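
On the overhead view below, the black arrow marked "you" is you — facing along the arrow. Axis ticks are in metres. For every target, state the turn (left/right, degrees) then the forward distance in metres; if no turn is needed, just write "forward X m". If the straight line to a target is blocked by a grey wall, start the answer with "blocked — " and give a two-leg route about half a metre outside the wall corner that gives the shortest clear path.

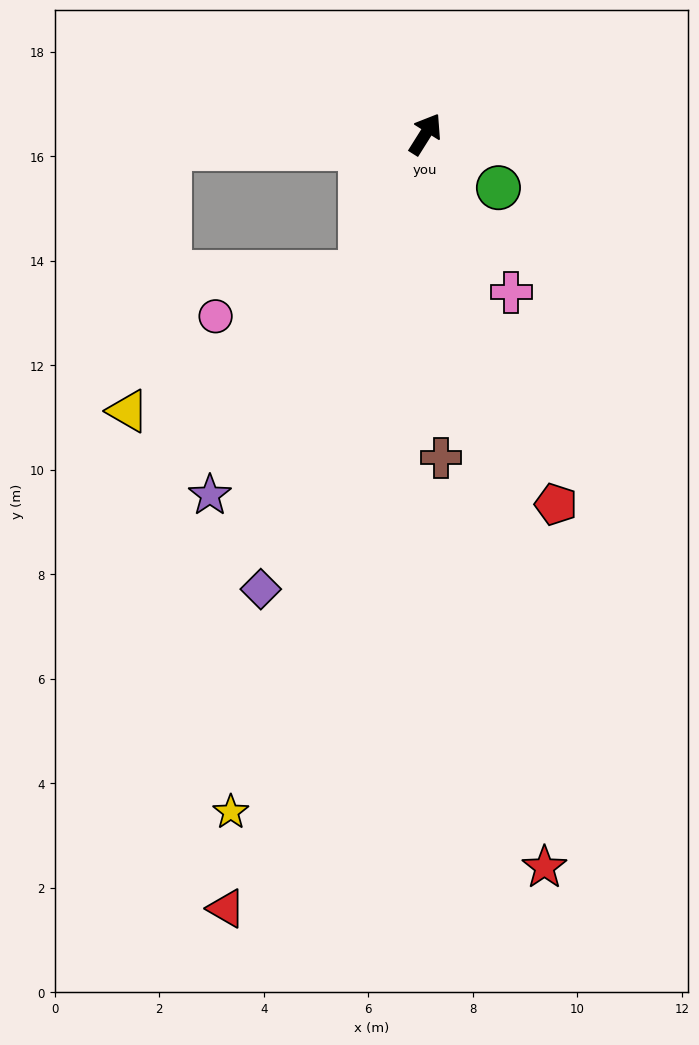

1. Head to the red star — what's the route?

turn right 139°, forward 14.2 m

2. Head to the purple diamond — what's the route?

turn right 168°, forward 9.3 m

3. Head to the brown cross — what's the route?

turn right 145°, forward 6.2 m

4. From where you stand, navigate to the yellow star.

turn right 164°, forward 13.5 m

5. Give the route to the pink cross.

turn right 119°, forward 3.4 m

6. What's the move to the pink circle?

blocked — turn right 173°, forward 2.9 m, then turn right 48°, forward 2.9 m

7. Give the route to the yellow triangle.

blocked — turn right 173°, forward 2.9 m, then turn right 34°, forward 5.2 m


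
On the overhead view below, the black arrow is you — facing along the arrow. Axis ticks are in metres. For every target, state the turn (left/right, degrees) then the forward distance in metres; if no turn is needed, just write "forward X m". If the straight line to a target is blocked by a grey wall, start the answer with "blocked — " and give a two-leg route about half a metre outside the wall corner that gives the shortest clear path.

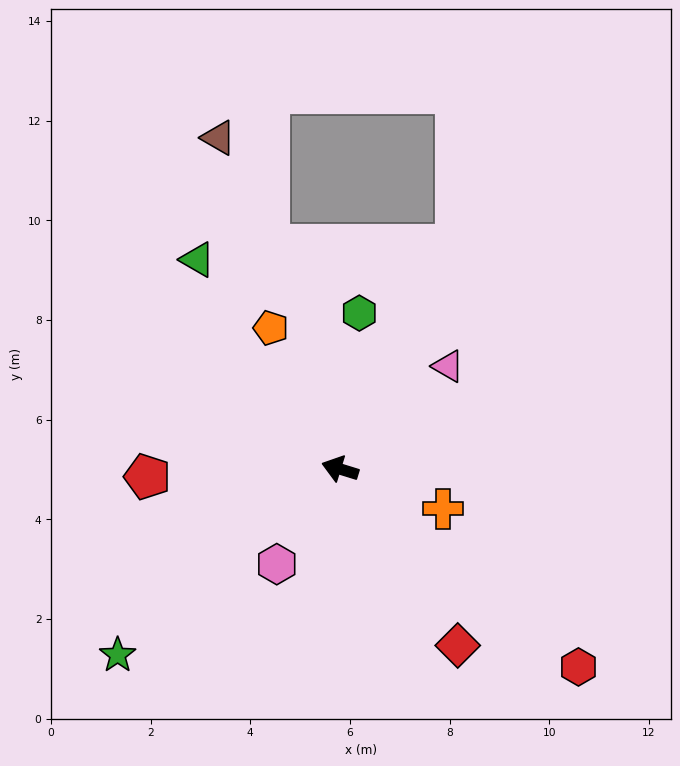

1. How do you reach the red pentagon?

turn left 19°, forward 3.9 m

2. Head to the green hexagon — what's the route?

turn right 80°, forward 3.2 m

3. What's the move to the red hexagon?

turn left 157°, forward 6.2 m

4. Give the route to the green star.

turn left 57°, forward 5.8 m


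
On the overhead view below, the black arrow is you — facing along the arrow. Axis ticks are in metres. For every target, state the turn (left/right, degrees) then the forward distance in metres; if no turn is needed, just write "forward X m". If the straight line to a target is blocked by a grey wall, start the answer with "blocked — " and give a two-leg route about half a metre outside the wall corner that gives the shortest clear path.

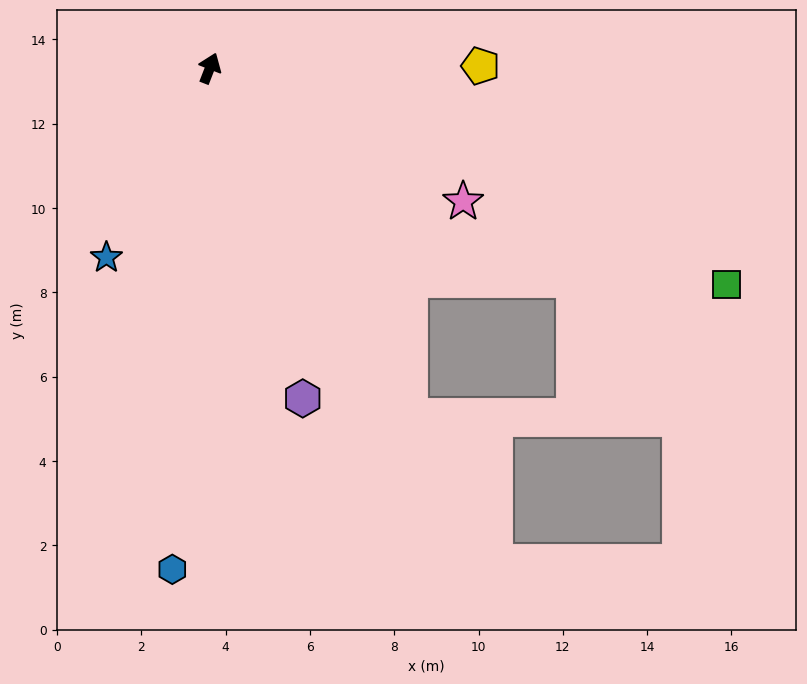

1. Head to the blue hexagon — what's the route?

turn right 163°, forward 11.9 m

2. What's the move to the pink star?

turn right 97°, forward 6.8 m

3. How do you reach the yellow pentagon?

turn right 68°, forward 6.4 m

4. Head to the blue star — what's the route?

turn left 173°, forward 5.1 m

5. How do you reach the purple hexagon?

turn right 143°, forward 8.1 m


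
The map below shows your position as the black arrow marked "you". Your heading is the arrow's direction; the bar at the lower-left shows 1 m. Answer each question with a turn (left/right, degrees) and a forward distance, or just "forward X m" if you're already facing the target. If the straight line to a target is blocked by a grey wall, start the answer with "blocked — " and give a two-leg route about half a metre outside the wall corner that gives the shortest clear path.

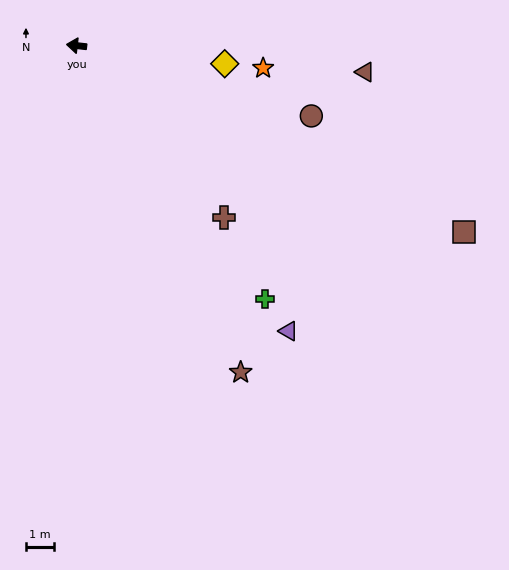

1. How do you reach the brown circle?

turn left 170°, forward 8.7 m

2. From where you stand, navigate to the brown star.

turn left 123°, forward 12.9 m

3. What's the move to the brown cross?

turn left 137°, forward 8.0 m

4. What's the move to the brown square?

turn left 161°, forward 15.2 m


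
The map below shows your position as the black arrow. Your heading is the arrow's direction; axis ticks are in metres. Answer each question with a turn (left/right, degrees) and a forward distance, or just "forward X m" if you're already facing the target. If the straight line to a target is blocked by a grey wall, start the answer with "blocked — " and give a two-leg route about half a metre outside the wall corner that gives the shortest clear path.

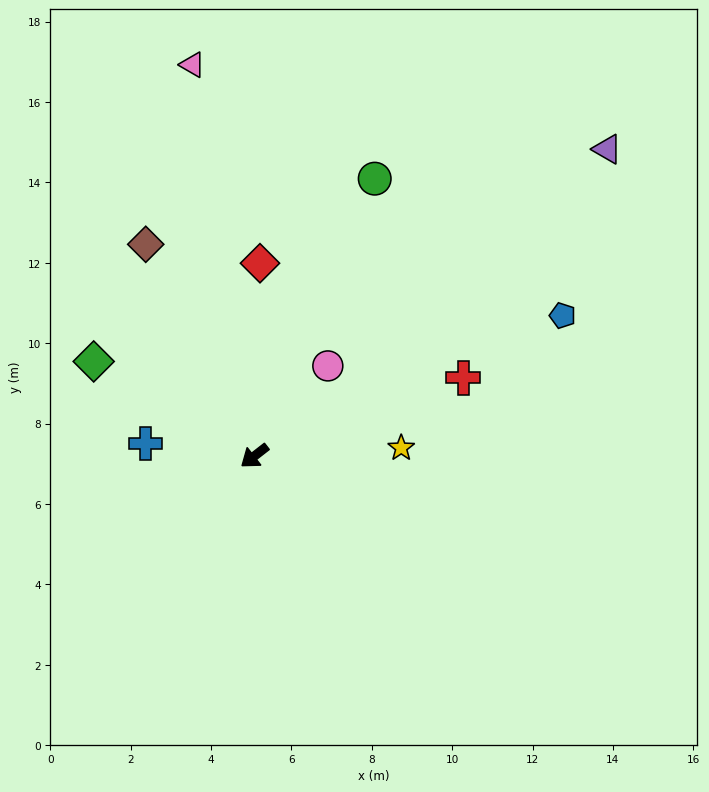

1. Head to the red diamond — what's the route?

turn right 130°, forward 4.8 m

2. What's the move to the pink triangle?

turn right 119°, forward 9.9 m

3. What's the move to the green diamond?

turn right 68°, forward 4.6 m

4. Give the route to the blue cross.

turn right 44°, forward 2.7 m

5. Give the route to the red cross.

turn left 163°, forward 5.6 m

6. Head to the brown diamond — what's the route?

turn right 101°, forward 5.9 m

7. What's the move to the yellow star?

turn left 145°, forward 3.7 m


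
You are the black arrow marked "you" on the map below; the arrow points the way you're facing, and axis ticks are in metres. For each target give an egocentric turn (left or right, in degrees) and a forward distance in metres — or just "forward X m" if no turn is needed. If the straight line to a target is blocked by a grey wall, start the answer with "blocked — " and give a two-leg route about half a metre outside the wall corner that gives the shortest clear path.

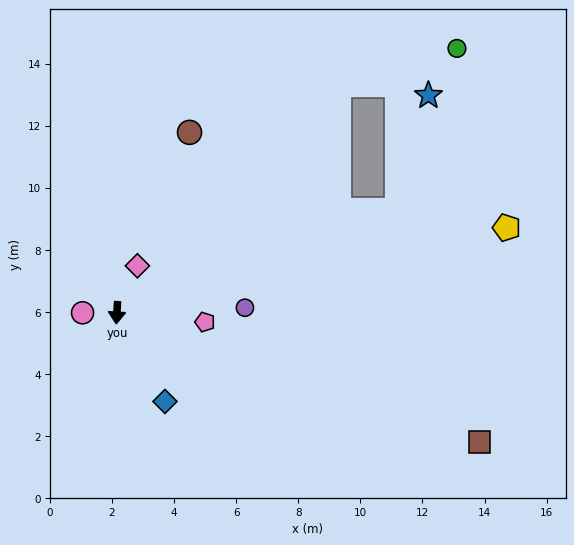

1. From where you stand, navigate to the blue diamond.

turn left 32°, forward 3.2 m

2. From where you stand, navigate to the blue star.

blocked — turn left 113°, forward 9.6 m, then turn left 56°, forward 3.8 m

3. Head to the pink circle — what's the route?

turn right 87°, forward 1.1 m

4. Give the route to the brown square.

turn left 74°, forward 12.4 m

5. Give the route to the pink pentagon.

turn left 87°, forward 2.8 m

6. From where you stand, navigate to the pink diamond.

turn left 160°, forward 1.6 m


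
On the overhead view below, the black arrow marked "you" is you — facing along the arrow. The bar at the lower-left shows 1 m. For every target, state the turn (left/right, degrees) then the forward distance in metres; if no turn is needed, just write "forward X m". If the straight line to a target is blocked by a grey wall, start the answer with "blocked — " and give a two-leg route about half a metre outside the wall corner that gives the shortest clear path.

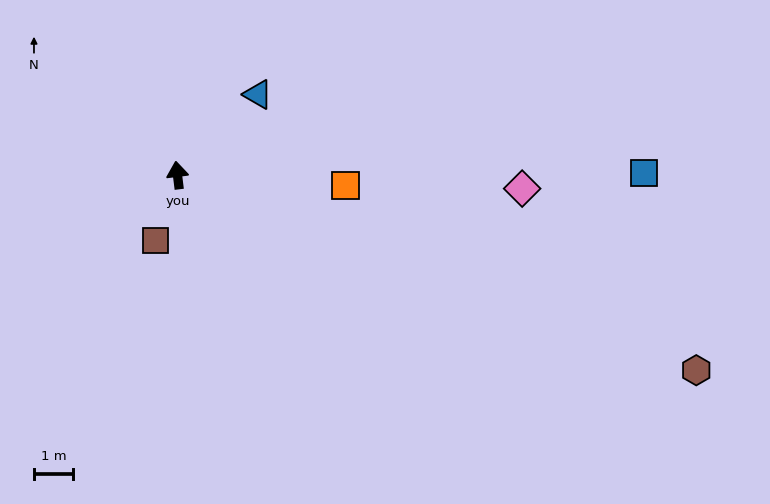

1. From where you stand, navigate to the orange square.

turn right 100°, forward 4.3 m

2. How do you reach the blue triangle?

turn right 52°, forward 2.9 m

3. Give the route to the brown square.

turn left 155°, forward 1.8 m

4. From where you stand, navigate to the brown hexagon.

turn right 118°, forward 14.2 m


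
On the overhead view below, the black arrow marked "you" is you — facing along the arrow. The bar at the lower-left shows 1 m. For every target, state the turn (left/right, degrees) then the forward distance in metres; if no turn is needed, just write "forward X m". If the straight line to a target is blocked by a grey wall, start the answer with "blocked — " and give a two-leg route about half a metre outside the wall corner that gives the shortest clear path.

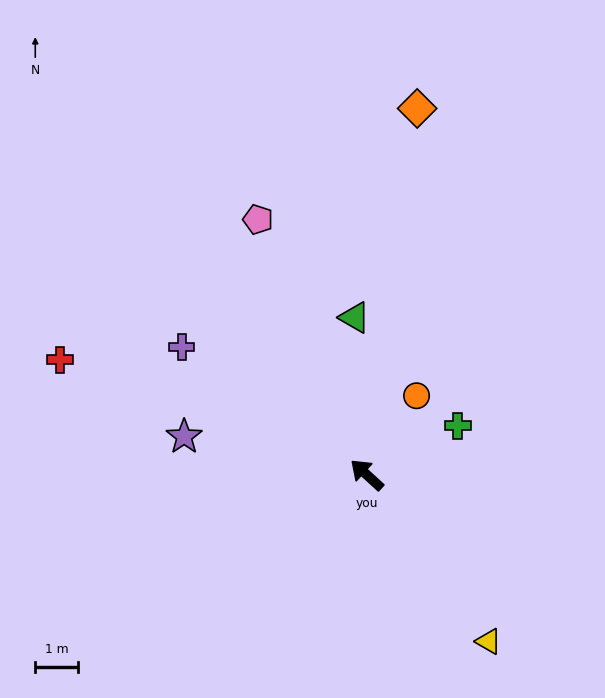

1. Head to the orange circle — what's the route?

turn right 80°, forward 2.2 m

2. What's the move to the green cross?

turn right 109°, forward 2.4 m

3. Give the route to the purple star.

turn left 31°, forward 4.4 m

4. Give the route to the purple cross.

turn left 8°, forward 5.3 m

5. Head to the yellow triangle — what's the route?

turn left 169°, forward 4.9 m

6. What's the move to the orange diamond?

turn right 55°, forward 8.7 m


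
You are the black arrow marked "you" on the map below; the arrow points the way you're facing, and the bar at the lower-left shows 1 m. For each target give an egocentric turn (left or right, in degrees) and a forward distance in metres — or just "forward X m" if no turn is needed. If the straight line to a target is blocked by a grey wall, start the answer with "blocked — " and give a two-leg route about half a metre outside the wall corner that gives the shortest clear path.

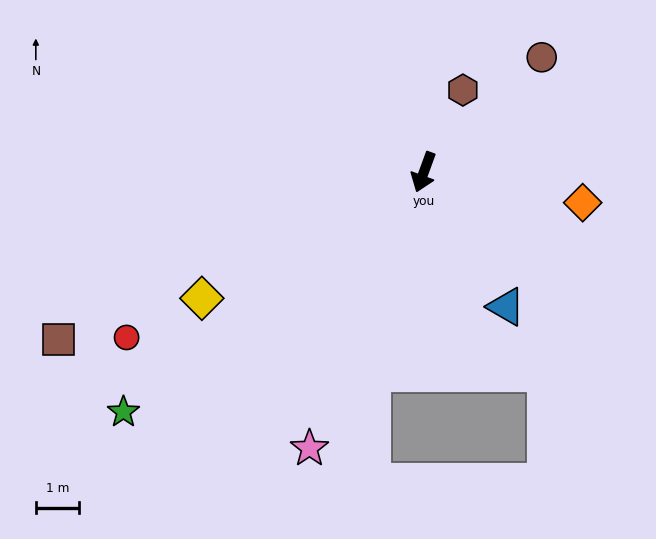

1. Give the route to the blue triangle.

turn left 52°, forward 3.6 m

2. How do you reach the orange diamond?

turn left 99°, forward 3.7 m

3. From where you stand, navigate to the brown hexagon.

turn left 175°, forward 2.1 m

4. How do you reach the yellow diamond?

turn right 40°, forward 5.9 m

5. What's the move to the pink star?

turn right 2°, forward 6.9 m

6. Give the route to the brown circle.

turn left 154°, forward 3.8 m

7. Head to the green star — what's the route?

turn right 31°, forward 8.8 m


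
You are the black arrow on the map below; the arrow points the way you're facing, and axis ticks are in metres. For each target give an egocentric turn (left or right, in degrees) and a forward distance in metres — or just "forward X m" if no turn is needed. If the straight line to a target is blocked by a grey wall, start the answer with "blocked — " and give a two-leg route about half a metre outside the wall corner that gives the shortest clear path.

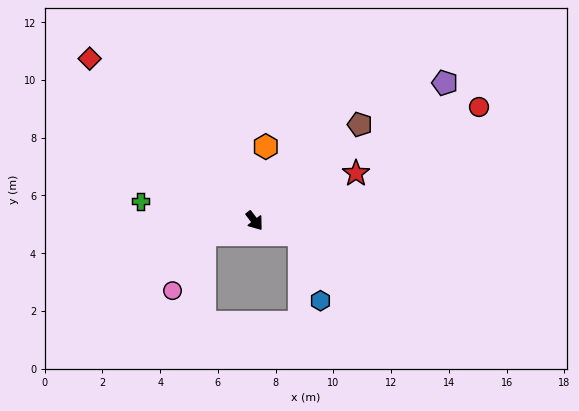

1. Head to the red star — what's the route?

turn left 78°, forward 3.9 m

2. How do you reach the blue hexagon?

blocked — turn left 36°, forward 1.7 m, then turn right 57°, forward 2.4 m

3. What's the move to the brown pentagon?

turn left 95°, forward 4.9 m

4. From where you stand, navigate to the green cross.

turn right 137°, forward 4.0 m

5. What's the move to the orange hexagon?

turn left 134°, forward 2.6 m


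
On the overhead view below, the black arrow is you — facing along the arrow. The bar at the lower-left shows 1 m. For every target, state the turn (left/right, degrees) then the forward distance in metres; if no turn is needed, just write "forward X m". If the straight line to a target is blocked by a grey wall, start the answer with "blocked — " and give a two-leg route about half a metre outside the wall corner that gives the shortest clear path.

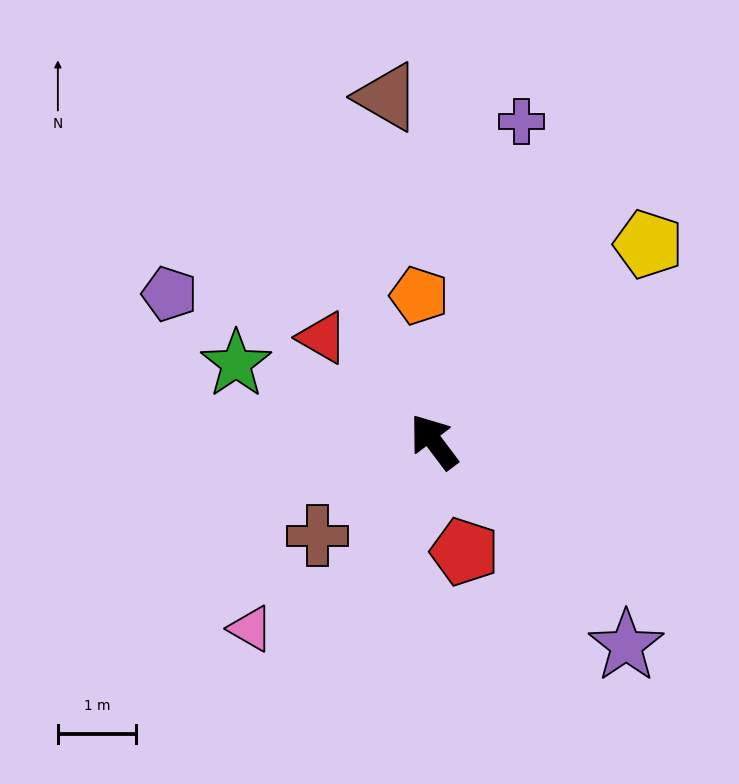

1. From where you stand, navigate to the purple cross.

turn right 52°, forward 4.2 m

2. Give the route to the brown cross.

turn left 92°, forward 1.9 m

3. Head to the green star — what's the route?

turn left 31°, forward 2.7 m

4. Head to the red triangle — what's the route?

turn left 10°, forward 1.9 m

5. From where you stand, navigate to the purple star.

turn right 174°, forward 3.6 m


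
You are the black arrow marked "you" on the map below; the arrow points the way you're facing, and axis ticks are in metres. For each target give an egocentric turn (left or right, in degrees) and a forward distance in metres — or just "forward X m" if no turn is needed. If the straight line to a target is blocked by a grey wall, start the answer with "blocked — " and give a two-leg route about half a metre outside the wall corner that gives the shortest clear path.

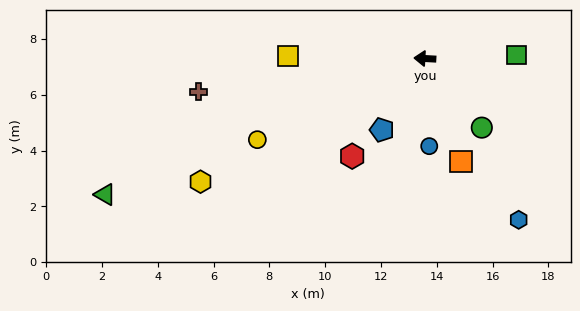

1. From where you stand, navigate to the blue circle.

turn left 96°, forward 3.1 m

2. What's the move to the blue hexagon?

turn left 123°, forward 6.7 m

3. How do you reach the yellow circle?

turn left 29°, forward 6.7 m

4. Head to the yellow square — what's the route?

turn left 2°, forward 4.9 m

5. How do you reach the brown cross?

turn left 11°, forward 8.2 m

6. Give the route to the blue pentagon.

turn left 62°, forward 3.0 m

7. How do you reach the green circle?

turn left 133°, forward 3.2 m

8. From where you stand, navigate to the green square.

turn right 175°, forward 3.3 m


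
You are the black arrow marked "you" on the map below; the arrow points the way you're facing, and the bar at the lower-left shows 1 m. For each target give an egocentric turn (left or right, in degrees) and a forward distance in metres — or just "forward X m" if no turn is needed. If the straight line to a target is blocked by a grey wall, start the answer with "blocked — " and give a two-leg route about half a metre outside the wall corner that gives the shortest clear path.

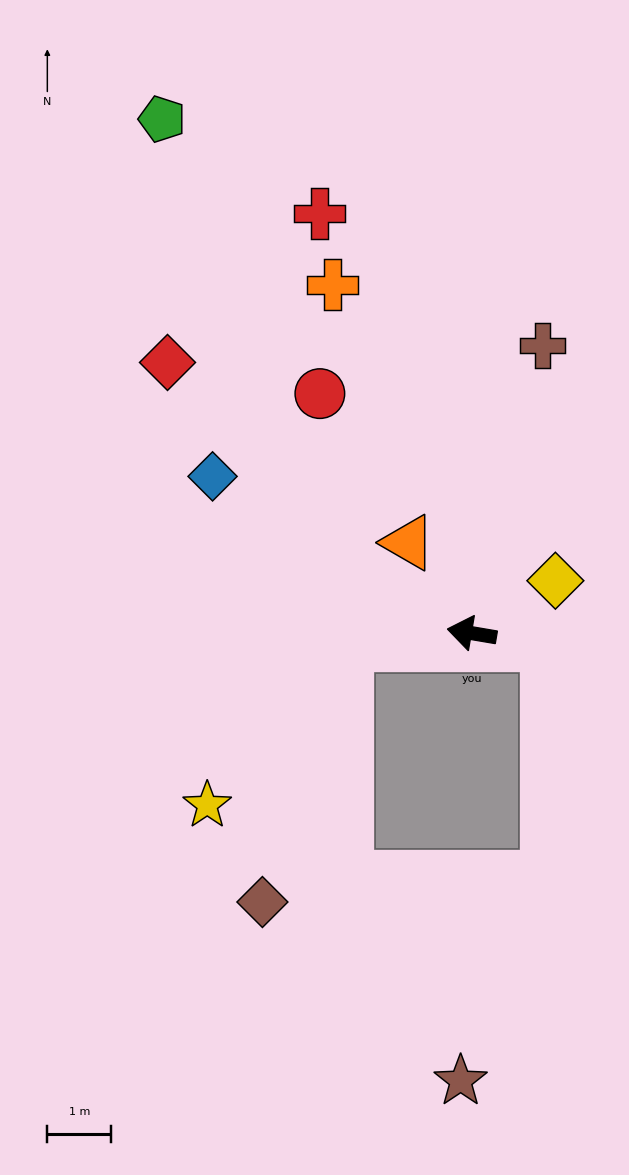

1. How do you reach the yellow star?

blocked — turn left 15°, forward 2.0 m, then turn left 44°, forward 3.3 m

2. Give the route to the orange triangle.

turn right 45°, forward 1.7 m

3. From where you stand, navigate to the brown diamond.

blocked — turn left 15°, forward 2.0 m, then turn left 67°, forward 4.2 m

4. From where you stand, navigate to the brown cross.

turn right 94°, forward 4.6 m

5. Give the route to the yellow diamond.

turn right 138°, forward 1.5 m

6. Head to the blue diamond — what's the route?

turn right 22°, forward 4.7 m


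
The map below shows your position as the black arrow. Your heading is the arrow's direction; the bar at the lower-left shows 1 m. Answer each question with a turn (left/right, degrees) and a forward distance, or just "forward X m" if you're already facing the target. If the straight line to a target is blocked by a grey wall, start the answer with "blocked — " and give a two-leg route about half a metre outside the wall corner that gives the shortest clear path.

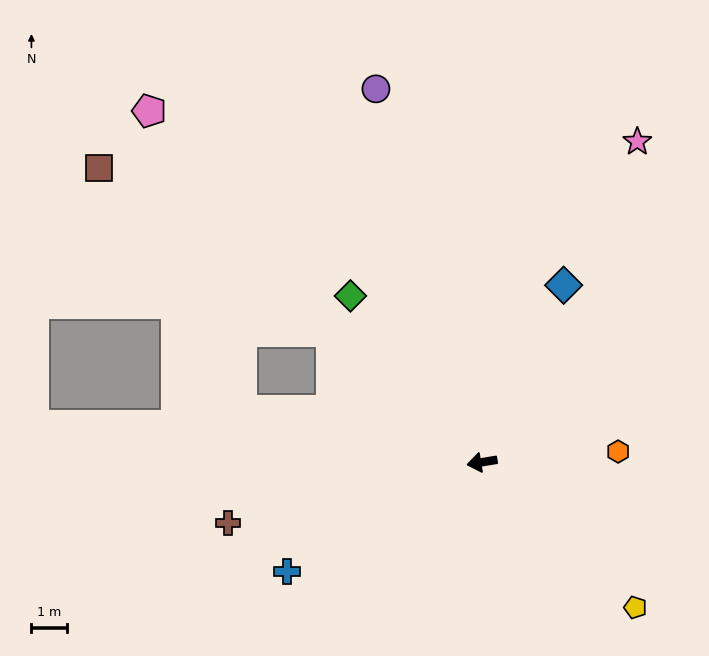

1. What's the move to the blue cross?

turn left 20°, forward 6.3 m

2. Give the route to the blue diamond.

turn right 124°, forward 5.5 m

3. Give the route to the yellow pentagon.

turn left 127°, forward 6.0 m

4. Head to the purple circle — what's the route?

turn right 84°, forward 10.9 m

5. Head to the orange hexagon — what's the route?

turn left 175°, forward 3.8 m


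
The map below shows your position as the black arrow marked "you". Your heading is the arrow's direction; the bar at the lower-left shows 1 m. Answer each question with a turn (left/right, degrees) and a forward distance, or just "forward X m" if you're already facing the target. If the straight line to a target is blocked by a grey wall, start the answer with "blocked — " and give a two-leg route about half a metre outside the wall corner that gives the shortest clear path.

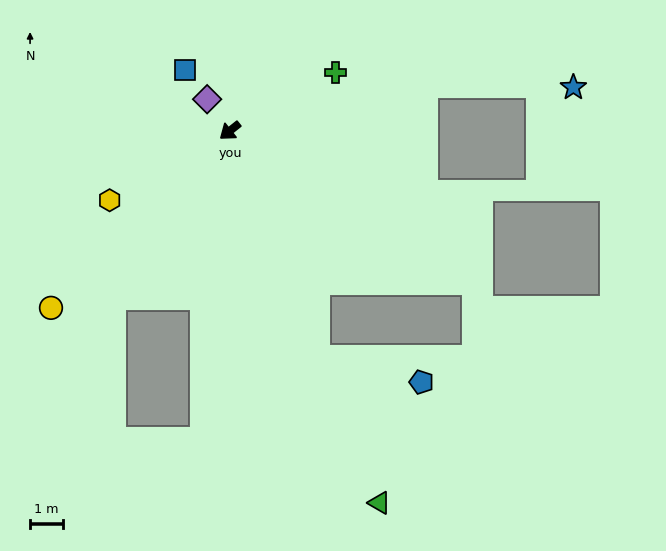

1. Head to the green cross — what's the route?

turn left 170°, forward 3.6 m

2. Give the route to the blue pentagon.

blocked — turn left 72°, forward 7.3 m, then turn left 57°, forward 3.3 m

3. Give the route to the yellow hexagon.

turn right 8°, forward 4.2 m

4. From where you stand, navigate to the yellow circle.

turn left 6°, forward 7.6 m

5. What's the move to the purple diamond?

turn right 93°, forward 1.2 m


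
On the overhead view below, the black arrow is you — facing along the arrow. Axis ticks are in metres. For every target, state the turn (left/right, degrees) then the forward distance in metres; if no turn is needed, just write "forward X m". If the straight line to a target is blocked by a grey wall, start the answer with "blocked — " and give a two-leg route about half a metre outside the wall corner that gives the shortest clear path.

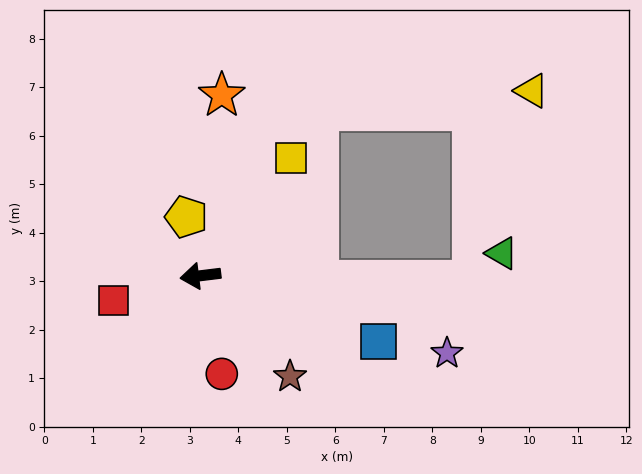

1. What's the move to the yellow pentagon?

turn right 84°, forward 1.2 m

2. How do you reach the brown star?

turn left 125°, forward 2.8 m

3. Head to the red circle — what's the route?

turn left 95°, forward 2.1 m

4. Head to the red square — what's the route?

turn left 9°, forward 1.9 m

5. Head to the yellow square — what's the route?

turn right 135°, forward 3.1 m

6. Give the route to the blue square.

turn left 153°, forward 3.9 m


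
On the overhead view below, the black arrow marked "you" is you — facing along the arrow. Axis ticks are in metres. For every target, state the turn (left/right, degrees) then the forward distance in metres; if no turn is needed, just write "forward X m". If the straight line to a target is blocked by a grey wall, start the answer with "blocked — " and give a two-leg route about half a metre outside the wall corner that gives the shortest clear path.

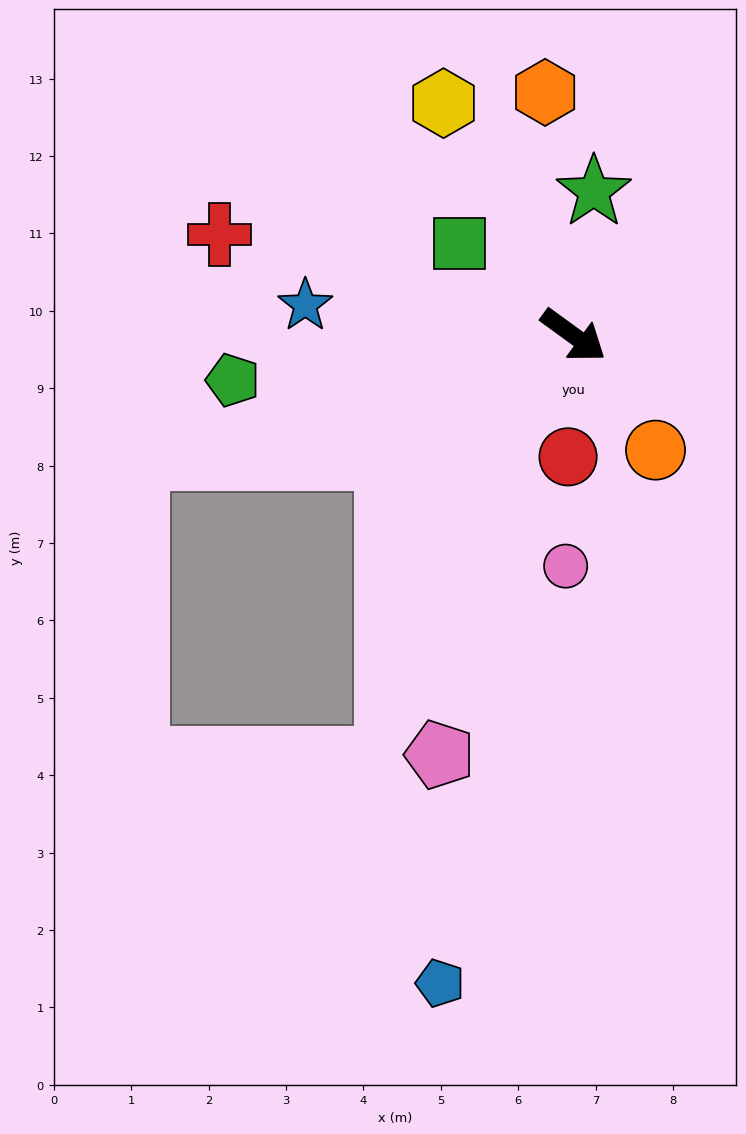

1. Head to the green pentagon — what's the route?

turn right 136°, forward 4.4 m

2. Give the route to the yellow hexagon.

turn left 155°, forward 3.4 m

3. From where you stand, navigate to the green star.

turn left 118°, forward 1.9 m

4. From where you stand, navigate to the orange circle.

turn right 18°, forward 1.8 m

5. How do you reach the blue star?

turn right 150°, forward 3.5 m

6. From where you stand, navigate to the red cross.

turn right 160°, forward 4.8 m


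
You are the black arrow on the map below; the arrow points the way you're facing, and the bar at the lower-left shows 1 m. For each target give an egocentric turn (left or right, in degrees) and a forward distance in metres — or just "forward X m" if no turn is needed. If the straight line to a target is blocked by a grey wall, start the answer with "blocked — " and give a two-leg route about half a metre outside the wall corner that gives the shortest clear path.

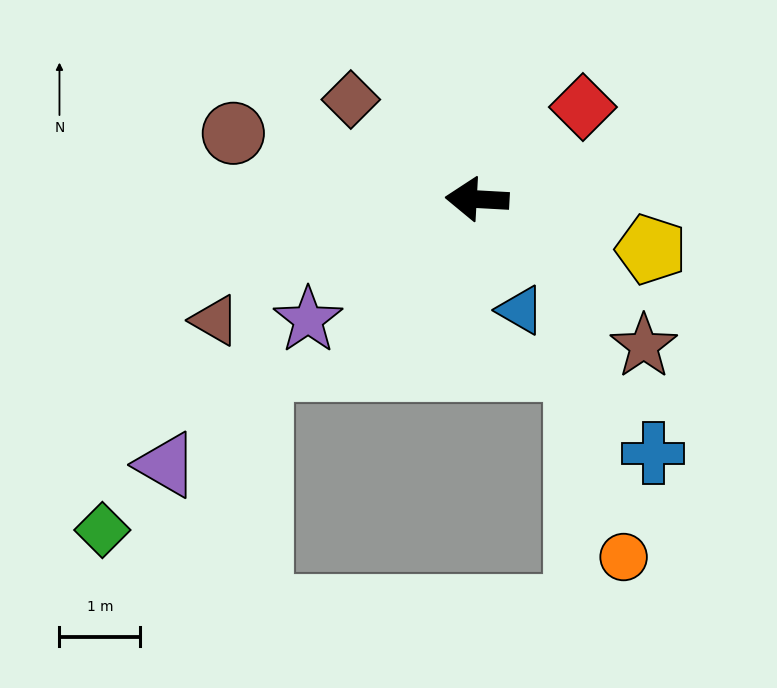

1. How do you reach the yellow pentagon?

turn left 167°, forward 2.2 m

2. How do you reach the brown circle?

turn right 12°, forward 3.1 m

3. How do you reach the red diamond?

turn right 136°, forward 1.7 m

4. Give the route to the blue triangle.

turn left 115°, forward 1.5 m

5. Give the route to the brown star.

turn left 142°, forward 2.7 m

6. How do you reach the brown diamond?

turn right 35°, forward 2.0 m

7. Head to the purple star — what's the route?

turn left 39°, forward 2.6 m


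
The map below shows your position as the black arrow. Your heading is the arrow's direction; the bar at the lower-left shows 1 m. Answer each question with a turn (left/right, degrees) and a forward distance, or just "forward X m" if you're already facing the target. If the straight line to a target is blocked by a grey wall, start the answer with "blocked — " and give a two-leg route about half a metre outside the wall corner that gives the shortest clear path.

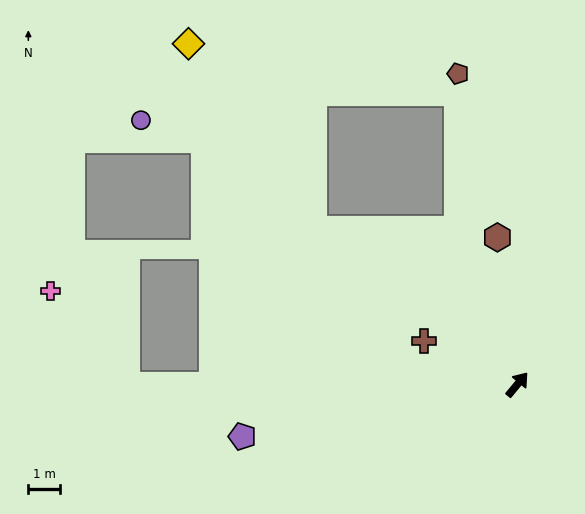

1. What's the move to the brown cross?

turn left 105°, forward 3.3 m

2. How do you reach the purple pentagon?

turn left 140°, forward 8.9 m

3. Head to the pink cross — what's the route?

blocked — turn left 130°, forward 12.5 m, then turn right 51°, forward 3.9 m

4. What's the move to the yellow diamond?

blocked — turn left 92°, forward 8.2 m, then turn right 18°, forward 7.1 m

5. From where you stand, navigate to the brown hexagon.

turn left 47°, forward 4.7 m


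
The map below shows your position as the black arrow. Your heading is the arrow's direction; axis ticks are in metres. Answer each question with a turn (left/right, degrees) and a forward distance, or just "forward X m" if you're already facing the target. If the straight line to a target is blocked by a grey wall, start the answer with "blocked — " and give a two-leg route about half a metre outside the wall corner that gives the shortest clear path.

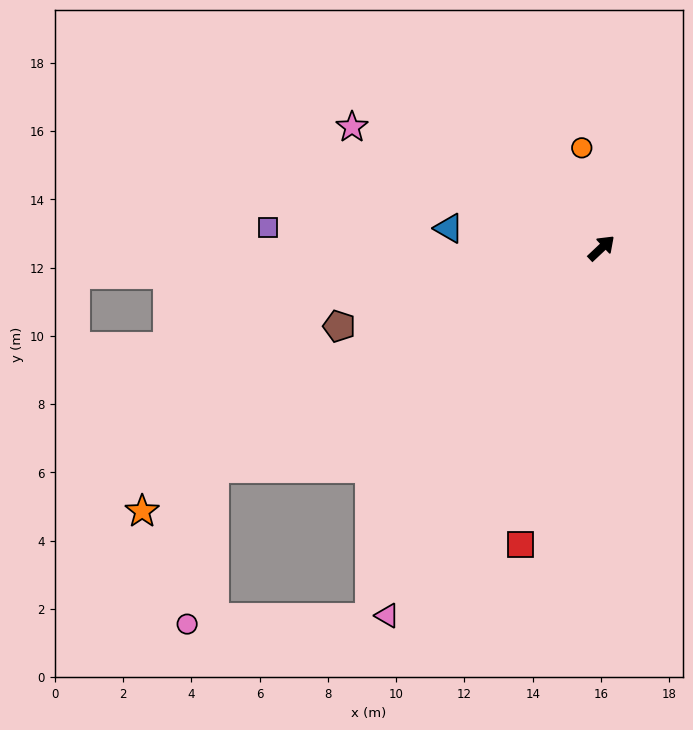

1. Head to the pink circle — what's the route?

blocked — turn left 167°, forward 13.0 m, then turn left 50°, forward 4.6 m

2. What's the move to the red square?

turn right 149°, forward 9.0 m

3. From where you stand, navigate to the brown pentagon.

turn left 153°, forward 8.0 m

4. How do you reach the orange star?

turn left 167°, forward 15.5 m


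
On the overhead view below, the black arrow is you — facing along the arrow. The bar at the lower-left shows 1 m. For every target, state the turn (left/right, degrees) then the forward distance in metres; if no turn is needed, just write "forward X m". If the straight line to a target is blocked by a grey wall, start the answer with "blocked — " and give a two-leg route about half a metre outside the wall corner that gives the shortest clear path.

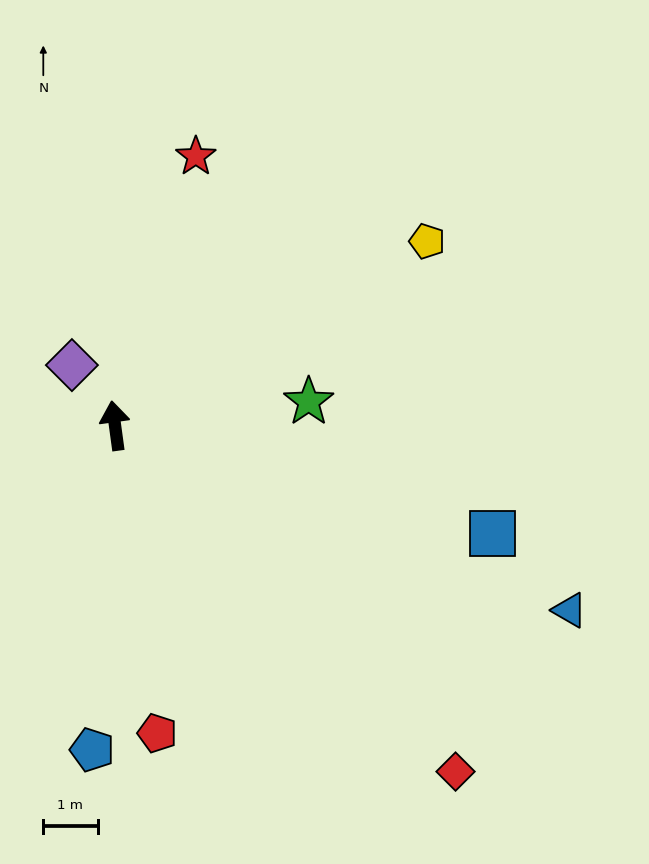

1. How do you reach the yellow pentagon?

turn right 67°, forward 6.7 m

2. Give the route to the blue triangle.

turn right 120°, forward 9.0 m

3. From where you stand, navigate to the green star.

turn right 91°, forward 3.6 m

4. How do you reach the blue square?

turn right 114°, forward 7.2 m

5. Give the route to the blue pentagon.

turn left 168°, forward 6.0 m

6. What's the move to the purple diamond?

turn left 28°, forward 1.4 m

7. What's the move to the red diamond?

turn right 143°, forward 9.0 m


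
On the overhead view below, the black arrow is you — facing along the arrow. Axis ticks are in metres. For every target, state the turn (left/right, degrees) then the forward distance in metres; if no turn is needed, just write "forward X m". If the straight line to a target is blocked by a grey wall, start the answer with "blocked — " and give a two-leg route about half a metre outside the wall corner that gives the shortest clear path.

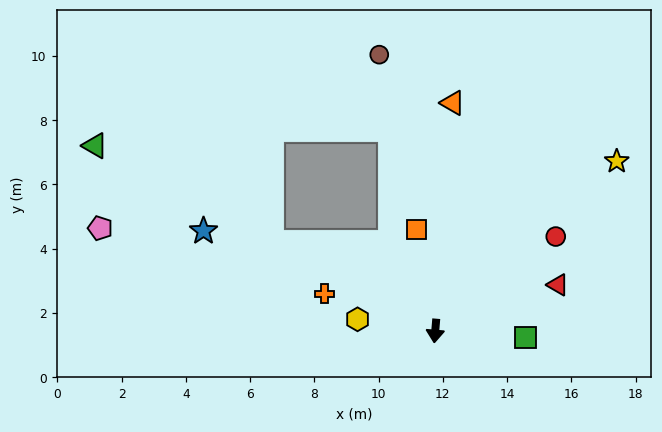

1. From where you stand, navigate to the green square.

turn left 90°, forward 2.8 m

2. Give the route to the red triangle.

turn left 115°, forward 4.1 m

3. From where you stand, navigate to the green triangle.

turn right 114°, forward 12.1 m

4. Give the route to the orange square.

turn right 165°, forward 3.2 m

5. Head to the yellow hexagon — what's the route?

turn right 94°, forward 2.4 m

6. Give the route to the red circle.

turn left 133°, forward 4.8 m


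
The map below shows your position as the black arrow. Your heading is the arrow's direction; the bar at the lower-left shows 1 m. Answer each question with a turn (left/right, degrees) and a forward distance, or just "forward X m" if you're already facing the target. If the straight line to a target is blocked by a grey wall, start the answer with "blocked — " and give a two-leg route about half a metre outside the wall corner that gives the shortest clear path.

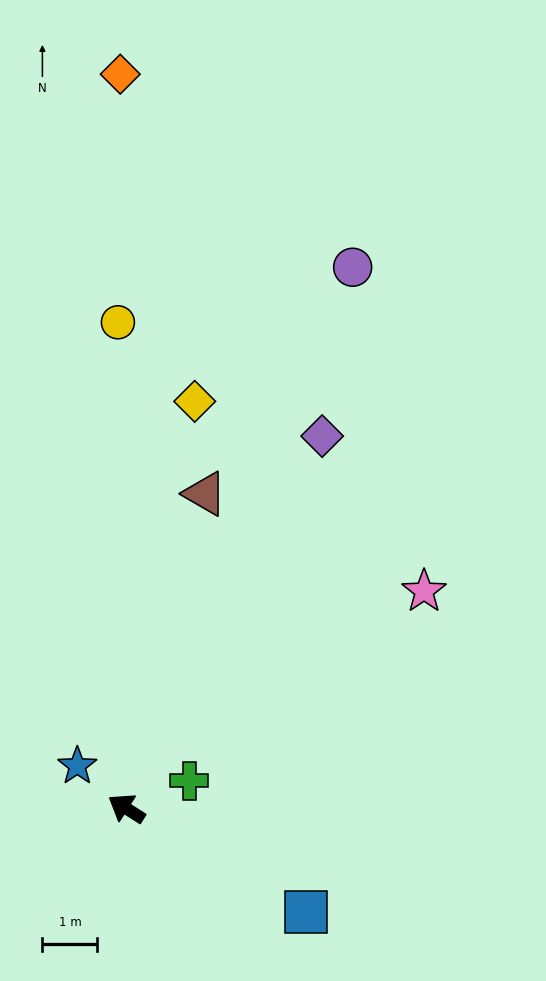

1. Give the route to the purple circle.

turn right 80°, forward 10.7 m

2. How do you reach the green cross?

turn right 124°, forward 1.3 m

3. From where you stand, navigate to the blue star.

turn right 9°, forward 1.2 m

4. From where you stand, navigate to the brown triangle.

turn right 72°, forward 5.9 m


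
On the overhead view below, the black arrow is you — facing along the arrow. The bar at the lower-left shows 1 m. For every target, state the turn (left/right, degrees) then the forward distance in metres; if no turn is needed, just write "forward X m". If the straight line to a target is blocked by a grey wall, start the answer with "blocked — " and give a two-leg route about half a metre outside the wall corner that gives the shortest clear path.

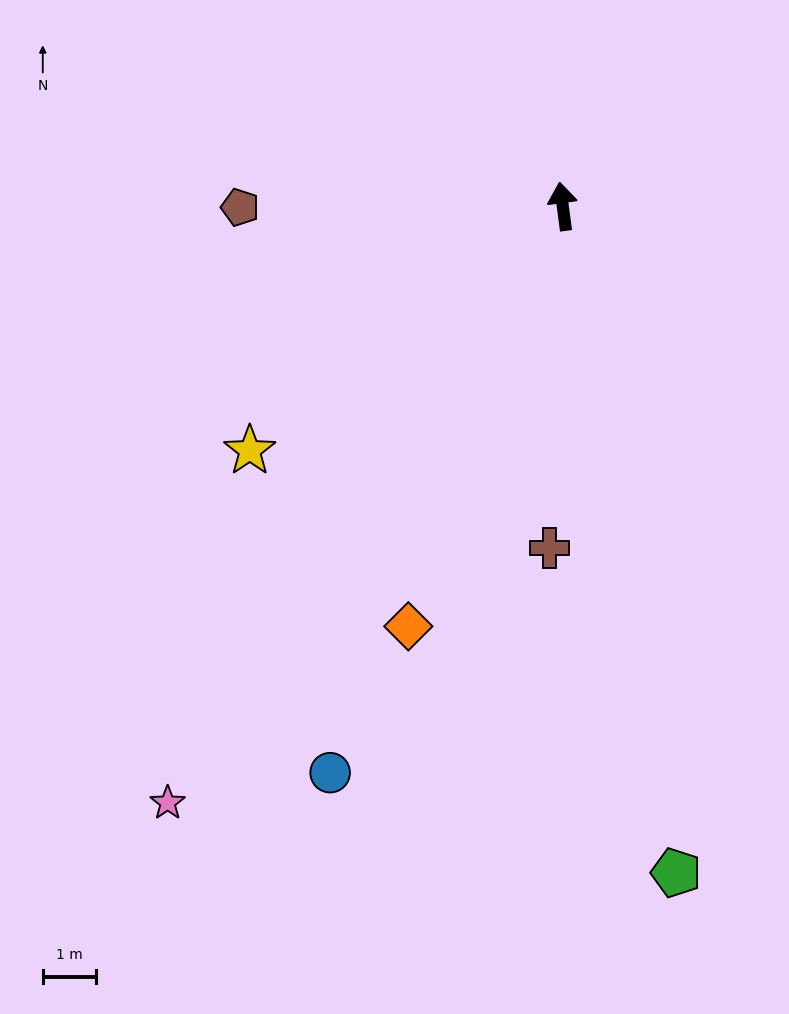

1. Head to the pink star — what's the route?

turn left 139°, forward 13.6 m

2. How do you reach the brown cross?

turn left 170°, forward 6.5 m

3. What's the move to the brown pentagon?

turn left 83°, forward 6.1 m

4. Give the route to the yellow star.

turn left 120°, forward 7.5 m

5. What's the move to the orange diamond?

turn left 152°, forward 8.5 m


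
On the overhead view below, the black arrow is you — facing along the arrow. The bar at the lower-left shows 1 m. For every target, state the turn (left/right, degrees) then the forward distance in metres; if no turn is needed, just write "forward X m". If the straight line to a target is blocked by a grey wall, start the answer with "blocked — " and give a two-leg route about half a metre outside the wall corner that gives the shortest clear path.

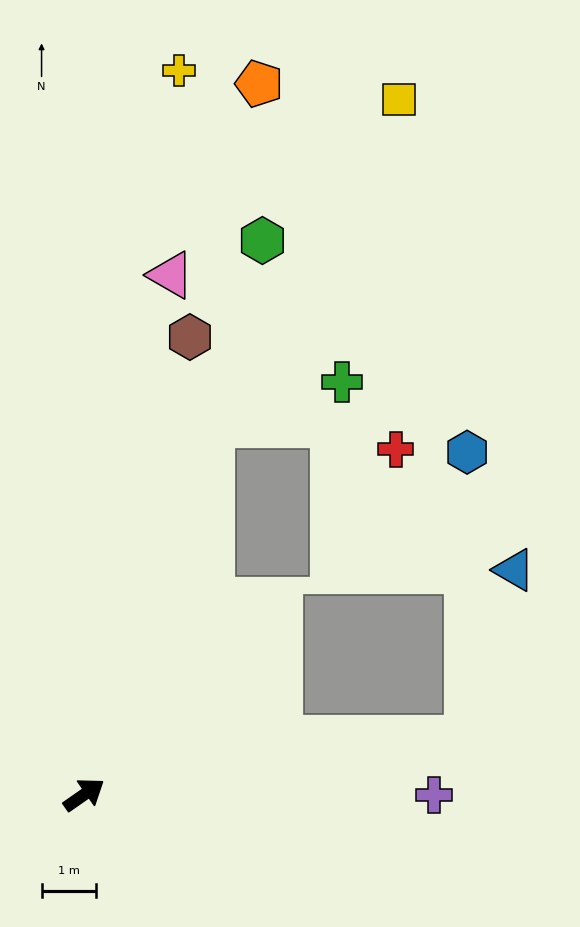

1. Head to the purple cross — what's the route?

turn right 35°, forward 6.5 m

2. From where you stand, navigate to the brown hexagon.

turn left 42°, forward 8.7 m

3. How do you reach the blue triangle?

blocked — turn right 27°, forward 7.2 m, then turn left 67°, forward 3.2 m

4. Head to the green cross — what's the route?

blocked — turn left 36°, forward 7.2 m, then turn right 53°, forward 2.5 m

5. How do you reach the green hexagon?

turn left 37°, forward 10.8 m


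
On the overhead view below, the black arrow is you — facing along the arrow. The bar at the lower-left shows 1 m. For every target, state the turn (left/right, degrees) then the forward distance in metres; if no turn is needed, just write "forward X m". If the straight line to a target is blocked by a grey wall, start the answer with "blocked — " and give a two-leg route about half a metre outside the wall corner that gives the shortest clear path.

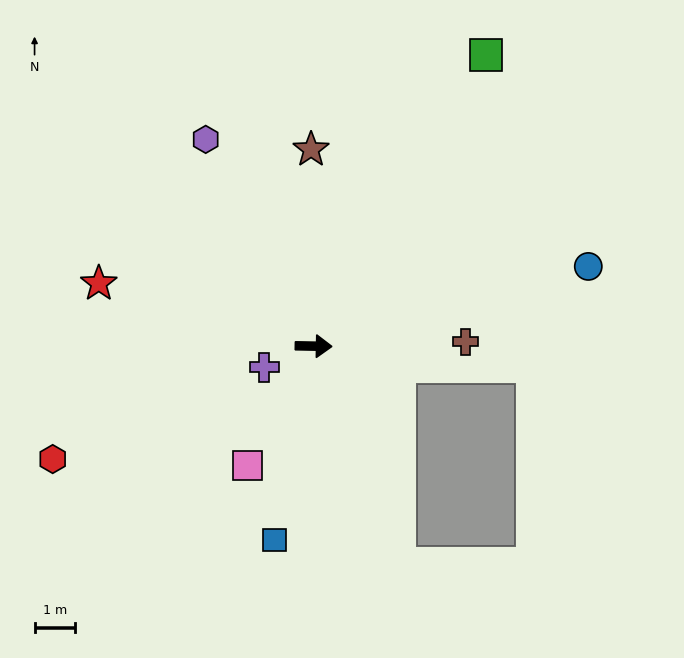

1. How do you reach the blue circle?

turn left 17°, forward 7.0 m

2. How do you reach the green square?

turn left 60°, forward 8.3 m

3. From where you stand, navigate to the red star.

turn left 165°, forward 5.5 m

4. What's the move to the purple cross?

turn right 156°, forward 1.3 m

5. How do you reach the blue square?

turn right 100°, forward 4.9 m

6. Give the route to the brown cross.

turn left 3°, forward 3.7 m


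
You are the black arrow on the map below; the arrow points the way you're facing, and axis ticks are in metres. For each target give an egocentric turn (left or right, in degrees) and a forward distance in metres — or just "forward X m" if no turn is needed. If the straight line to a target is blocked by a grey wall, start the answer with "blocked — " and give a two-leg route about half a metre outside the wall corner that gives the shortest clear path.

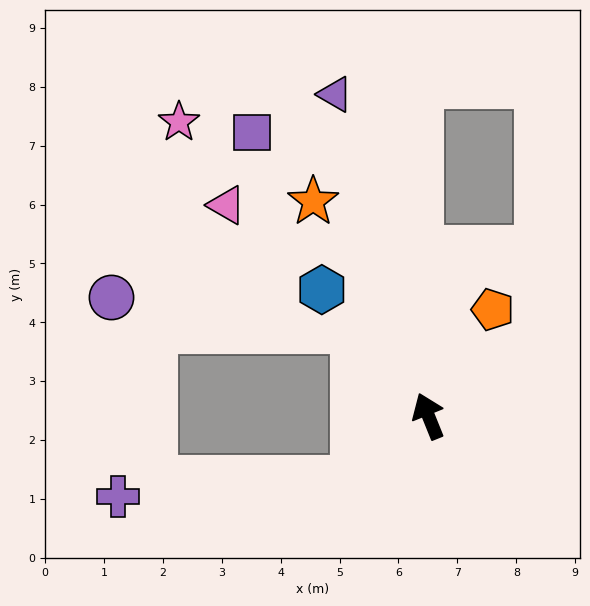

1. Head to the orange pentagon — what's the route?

turn right 53°, forward 2.1 m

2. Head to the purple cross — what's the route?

blocked — turn left 110°, forward 1.7 m, then turn right 38°, forward 4.1 m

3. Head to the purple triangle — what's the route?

turn right 6°, forward 5.7 m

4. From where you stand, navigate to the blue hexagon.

turn left 18°, forward 2.8 m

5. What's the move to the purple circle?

blocked — turn left 18°, forward 1.9 m, then turn left 43°, forward 4.2 m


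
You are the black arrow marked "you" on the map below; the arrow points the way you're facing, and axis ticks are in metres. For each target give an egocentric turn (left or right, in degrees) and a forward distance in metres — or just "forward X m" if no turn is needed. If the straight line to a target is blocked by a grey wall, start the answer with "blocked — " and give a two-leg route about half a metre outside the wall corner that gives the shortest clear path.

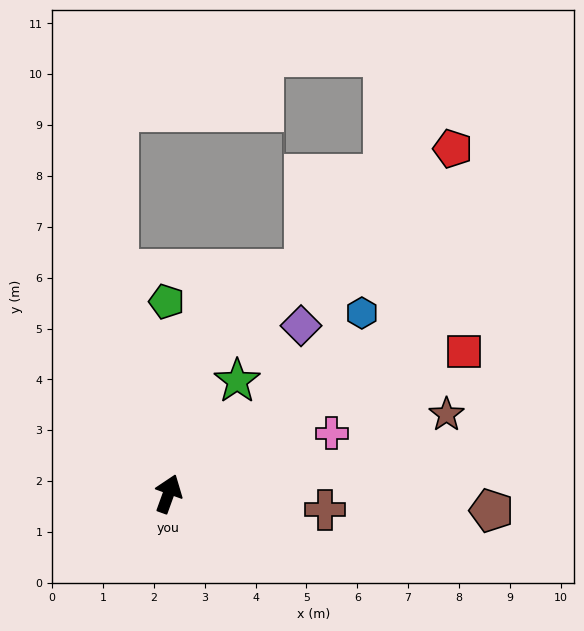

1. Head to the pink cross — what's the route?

turn right 50°, forward 3.4 m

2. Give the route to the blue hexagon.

turn right 27°, forward 5.2 m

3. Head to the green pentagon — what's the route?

turn left 20°, forward 3.8 m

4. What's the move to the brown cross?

turn right 76°, forward 3.1 m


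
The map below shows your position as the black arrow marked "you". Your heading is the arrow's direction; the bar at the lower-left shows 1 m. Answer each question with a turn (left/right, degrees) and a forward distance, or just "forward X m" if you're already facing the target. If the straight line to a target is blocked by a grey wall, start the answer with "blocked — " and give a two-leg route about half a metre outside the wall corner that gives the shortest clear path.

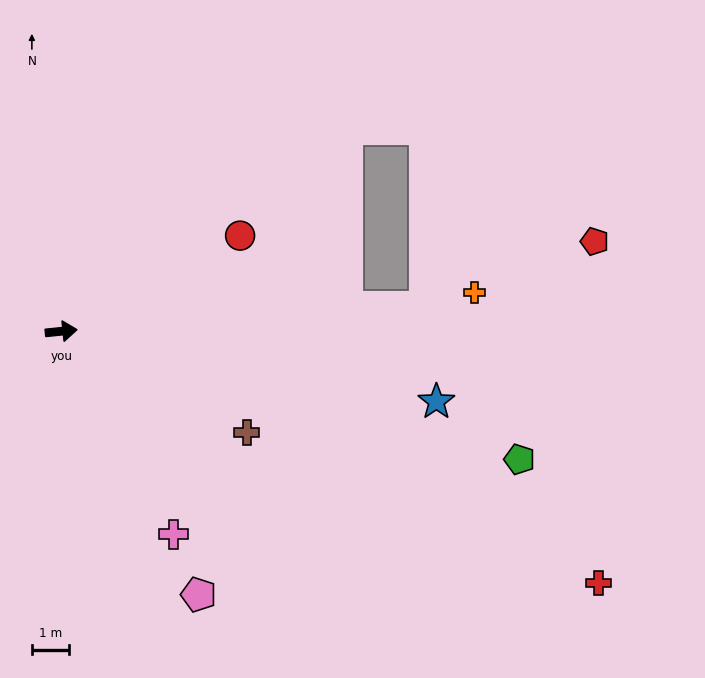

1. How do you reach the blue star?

turn right 16°, forward 10.3 m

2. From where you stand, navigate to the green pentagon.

turn right 21°, forward 12.8 m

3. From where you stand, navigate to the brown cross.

turn right 34°, forward 5.7 m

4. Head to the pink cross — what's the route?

turn right 67°, forward 6.2 m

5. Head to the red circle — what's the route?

turn left 22°, forward 5.5 m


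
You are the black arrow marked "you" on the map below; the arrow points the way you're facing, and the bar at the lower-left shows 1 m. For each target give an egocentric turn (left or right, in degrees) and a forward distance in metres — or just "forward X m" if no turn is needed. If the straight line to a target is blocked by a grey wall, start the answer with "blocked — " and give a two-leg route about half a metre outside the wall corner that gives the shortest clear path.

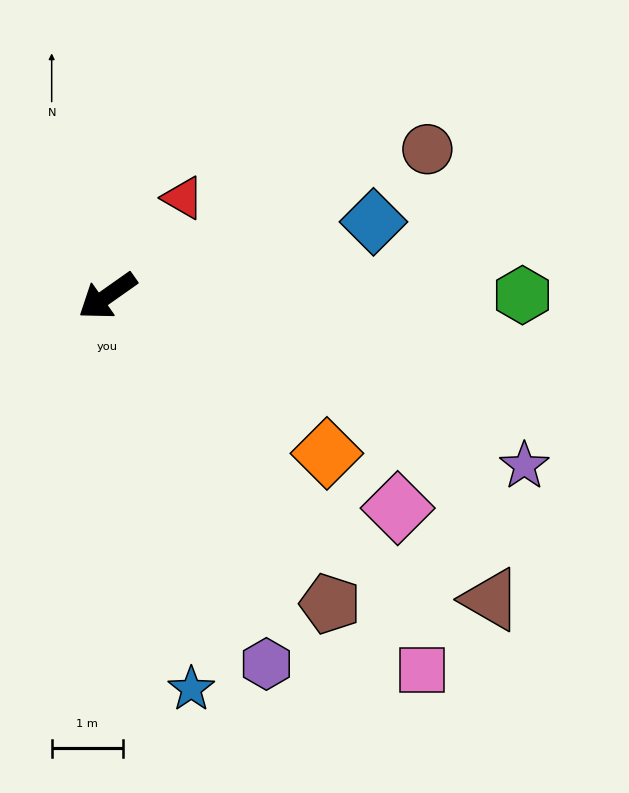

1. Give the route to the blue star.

turn left 67°, forward 5.7 m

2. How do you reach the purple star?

turn left 123°, forward 6.3 m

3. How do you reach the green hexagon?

turn left 145°, forward 5.8 m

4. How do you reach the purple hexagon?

turn left 78°, forward 5.6 m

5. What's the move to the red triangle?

turn right 163°, forward 1.7 m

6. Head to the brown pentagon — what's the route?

turn left 91°, forward 5.3 m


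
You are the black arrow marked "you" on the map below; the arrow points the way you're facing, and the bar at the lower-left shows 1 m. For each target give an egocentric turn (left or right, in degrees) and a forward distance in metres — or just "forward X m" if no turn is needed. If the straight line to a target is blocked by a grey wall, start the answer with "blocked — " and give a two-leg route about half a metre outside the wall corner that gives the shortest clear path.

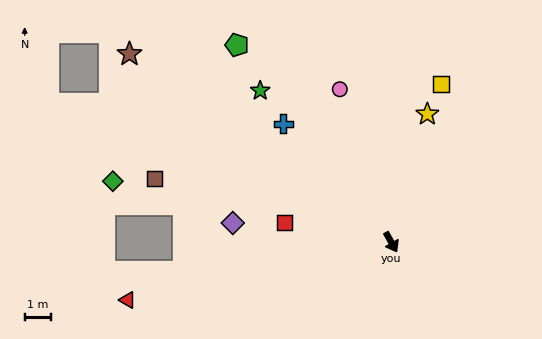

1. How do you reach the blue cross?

turn right 167°, forward 6.1 m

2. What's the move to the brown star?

turn right 155°, forward 12.3 m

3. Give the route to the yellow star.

turn left 135°, forward 5.1 m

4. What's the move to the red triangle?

turn right 107°, forward 10.3 m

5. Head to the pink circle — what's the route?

turn left 169°, forward 6.1 m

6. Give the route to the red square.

turn right 130°, forward 4.1 m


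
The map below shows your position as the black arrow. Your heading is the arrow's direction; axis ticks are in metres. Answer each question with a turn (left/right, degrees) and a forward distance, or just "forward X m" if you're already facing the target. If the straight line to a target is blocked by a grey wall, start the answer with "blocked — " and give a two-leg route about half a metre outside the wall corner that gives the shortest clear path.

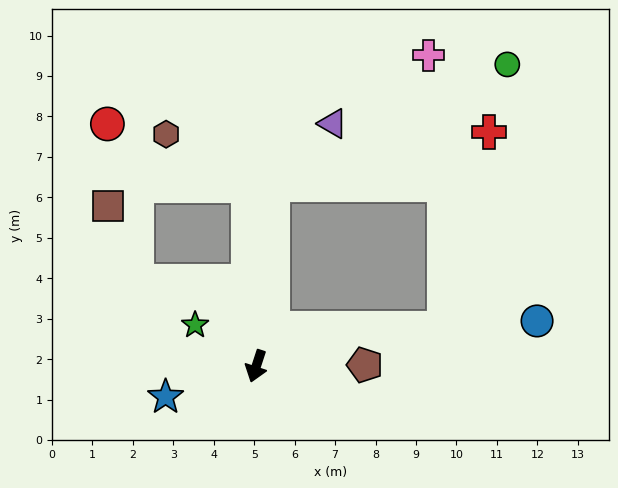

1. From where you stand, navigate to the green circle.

blocked — turn right 167°, forward 4.5 m, then turn right 58°, forward 6.5 m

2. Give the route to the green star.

turn right 106°, forward 1.8 m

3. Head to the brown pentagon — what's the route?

turn left 109°, forward 2.7 m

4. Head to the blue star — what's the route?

turn right 53°, forward 2.4 m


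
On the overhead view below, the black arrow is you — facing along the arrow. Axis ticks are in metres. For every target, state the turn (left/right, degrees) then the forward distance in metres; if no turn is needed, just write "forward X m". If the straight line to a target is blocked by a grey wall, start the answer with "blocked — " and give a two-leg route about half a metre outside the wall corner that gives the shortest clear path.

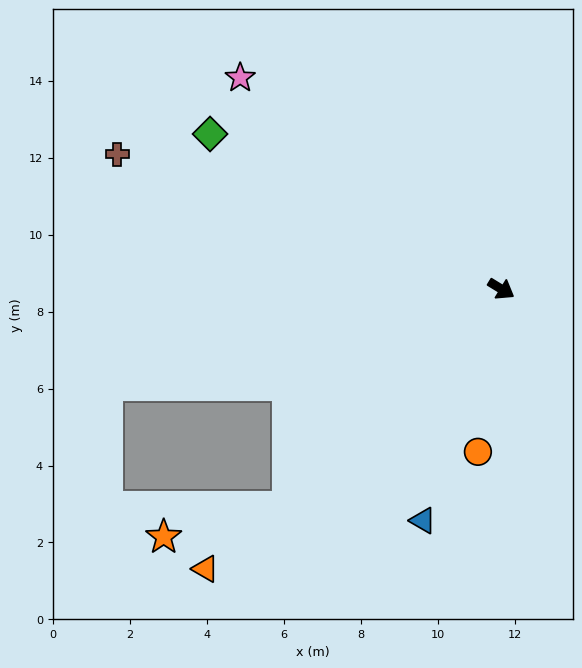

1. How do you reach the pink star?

turn left 172°, forward 8.7 m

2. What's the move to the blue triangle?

turn right 77°, forward 6.4 m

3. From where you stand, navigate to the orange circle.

turn right 67°, forward 4.3 m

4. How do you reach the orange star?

blocked — turn right 103°, forward 7.9 m, then turn right 32°, forward 3.3 m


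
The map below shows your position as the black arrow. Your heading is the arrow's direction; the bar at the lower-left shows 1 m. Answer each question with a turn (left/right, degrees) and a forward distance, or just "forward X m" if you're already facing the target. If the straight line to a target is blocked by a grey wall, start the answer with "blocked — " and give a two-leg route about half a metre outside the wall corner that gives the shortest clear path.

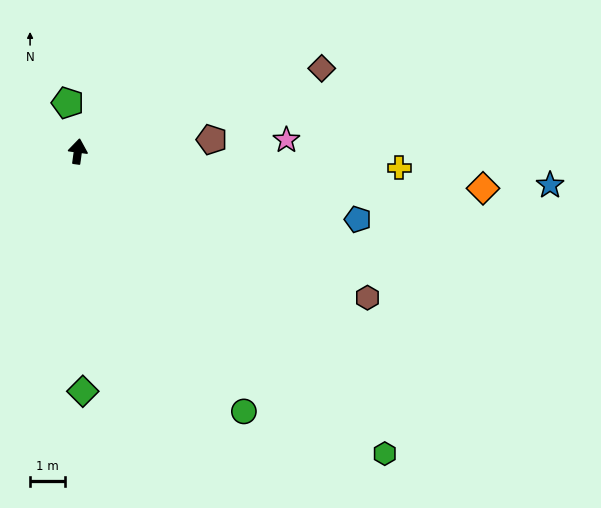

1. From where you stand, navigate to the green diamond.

turn right 171°, forward 7.0 m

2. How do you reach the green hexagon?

turn right 127°, forward 12.5 m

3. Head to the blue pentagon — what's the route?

turn right 96°, forward 8.3 m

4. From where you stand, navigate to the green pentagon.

turn left 20°, forward 1.4 m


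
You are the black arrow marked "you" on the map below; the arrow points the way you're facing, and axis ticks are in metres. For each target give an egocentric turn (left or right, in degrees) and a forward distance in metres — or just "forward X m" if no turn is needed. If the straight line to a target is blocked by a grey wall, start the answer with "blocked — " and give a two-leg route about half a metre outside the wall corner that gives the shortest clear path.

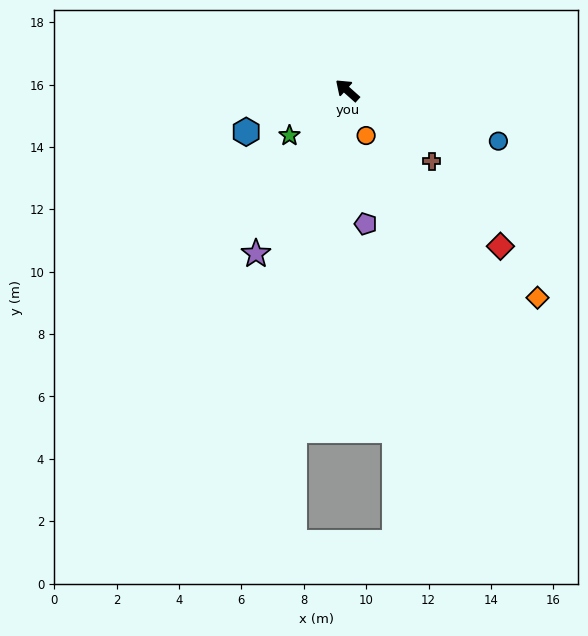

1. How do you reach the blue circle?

turn right 157°, forward 5.1 m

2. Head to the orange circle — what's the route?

turn left 154°, forward 1.6 m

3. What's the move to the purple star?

turn left 102°, forward 6.0 m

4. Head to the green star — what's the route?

turn left 80°, forward 2.4 m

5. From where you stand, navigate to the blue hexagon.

turn left 64°, forward 3.5 m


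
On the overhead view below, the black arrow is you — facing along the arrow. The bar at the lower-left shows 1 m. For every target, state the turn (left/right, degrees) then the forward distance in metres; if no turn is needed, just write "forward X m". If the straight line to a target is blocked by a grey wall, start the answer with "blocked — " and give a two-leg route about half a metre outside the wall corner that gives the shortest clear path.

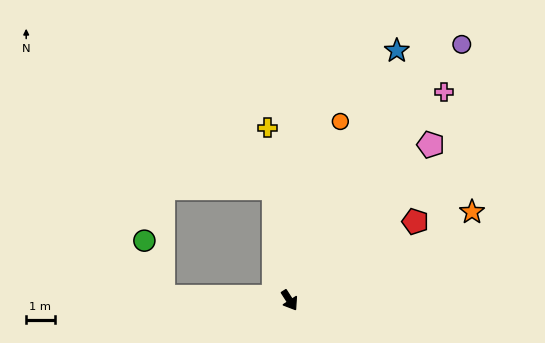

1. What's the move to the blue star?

turn left 124°, forward 9.6 m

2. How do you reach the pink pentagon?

turn left 105°, forward 7.4 m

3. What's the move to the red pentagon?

turn left 89°, forward 5.2 m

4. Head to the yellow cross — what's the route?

turn left 155°, forward 6.1 m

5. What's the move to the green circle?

blocked — turn right 124°, forward 4.4 m, then turn right 70°, forward 2.1 m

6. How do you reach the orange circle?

turn left 131°, forward 6.6 m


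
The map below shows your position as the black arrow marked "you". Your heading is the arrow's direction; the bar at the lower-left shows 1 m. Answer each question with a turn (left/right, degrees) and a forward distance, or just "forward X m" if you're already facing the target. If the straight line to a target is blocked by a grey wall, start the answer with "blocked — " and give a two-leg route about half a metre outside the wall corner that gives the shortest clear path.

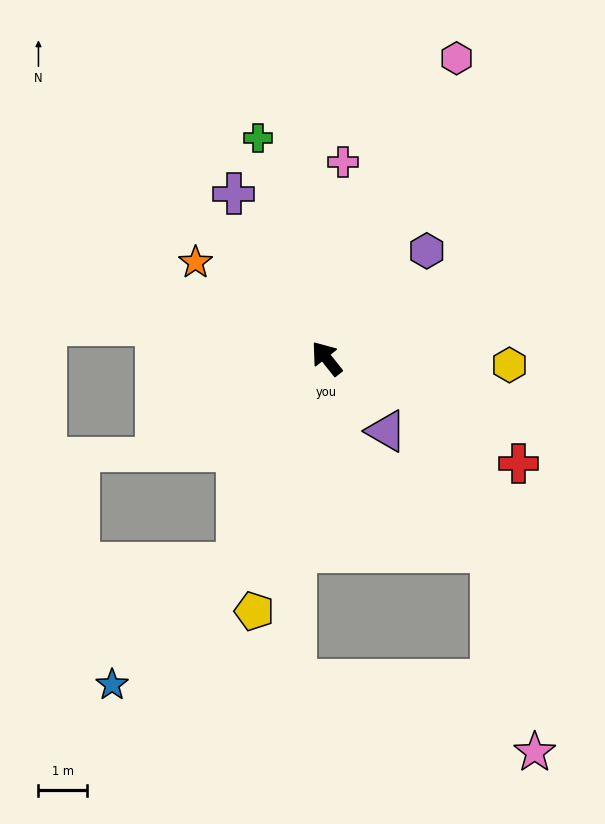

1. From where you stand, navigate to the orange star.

turn left 15°, forward 3.3 m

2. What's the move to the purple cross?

turn right 9°, forward 3.9 m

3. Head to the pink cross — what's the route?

turn right 43°, forward 4.1 m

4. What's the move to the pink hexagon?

turn right 62°, forward 6.7 m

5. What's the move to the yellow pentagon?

turn left 126°, forward 5.4 m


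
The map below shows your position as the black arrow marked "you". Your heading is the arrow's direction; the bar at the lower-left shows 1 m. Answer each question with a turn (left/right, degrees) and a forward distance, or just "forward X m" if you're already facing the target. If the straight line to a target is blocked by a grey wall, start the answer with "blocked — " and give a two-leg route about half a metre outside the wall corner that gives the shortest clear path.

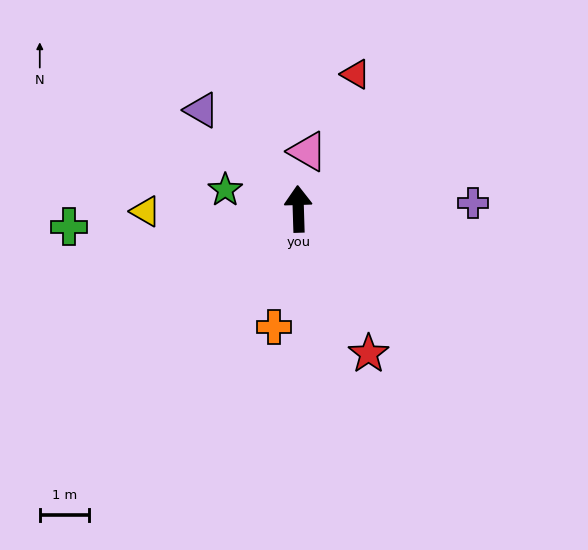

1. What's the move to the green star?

turn left 74°, forward 1.5 m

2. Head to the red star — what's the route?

turn right 156°, forward 3.3 m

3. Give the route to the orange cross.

turn left 167°, forward 2.5 m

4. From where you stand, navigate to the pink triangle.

turn right 11°, forward 1.2 m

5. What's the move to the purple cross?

turn right 90°, forward 3.6 m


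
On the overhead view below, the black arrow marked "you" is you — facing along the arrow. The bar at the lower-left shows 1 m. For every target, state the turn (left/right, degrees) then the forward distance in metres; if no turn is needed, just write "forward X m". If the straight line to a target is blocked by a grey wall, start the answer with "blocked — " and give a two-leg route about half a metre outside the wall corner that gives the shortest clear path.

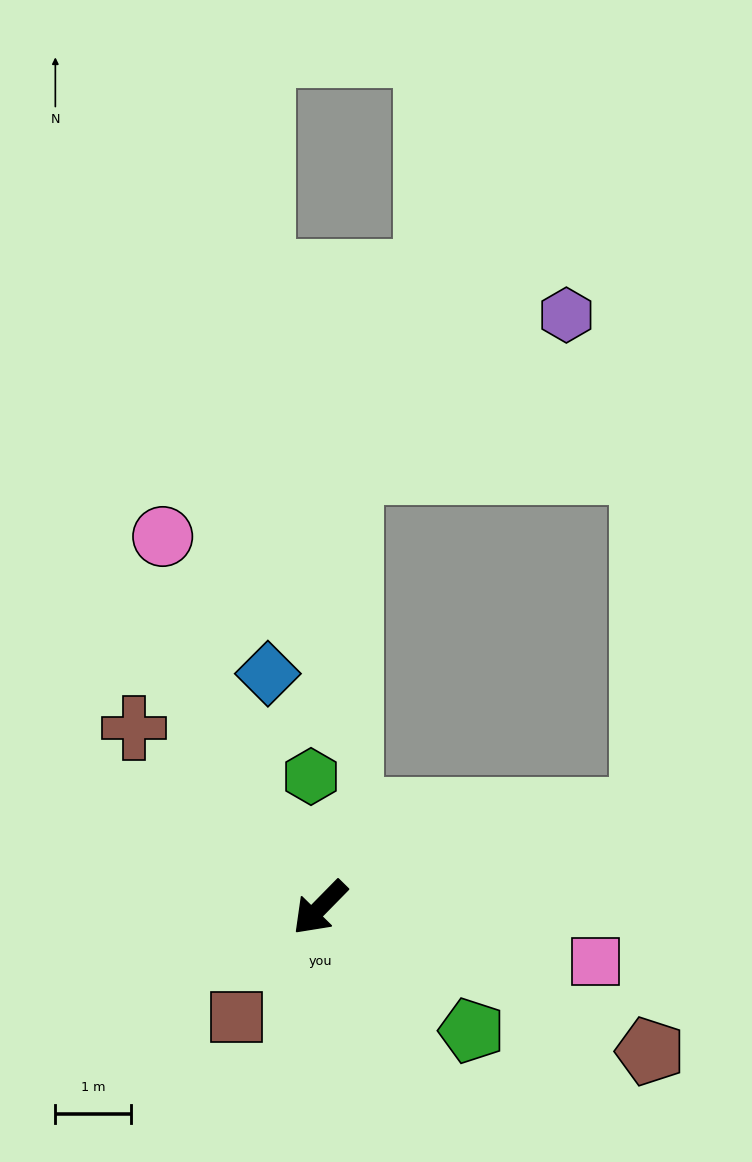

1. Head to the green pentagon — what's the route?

turn left 95°, forward 2.6 m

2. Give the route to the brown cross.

turn right 90°, forward 3.4 m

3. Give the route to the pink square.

turn left 123°, forward 3.7 m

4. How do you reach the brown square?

turn left 7°, forward 1.8 m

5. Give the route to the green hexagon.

turn right 132°, forward 1.7 m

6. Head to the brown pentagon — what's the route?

turn left 111°, forward 4.8 m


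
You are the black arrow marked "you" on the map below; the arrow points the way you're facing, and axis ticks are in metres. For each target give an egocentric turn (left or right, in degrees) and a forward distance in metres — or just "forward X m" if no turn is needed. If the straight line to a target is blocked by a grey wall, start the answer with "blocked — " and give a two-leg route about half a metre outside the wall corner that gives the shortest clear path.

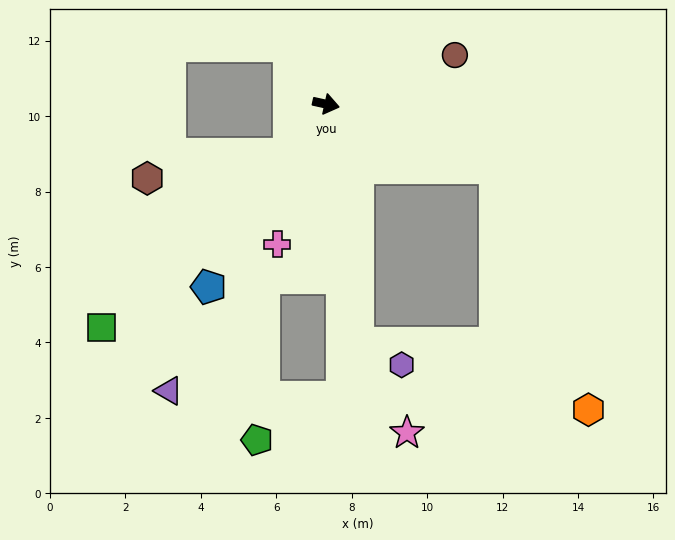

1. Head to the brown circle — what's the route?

turn left 33°, forward 3.7 m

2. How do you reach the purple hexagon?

blocked — turn right 70°, forward 6.4 m, then turn left 55°, forward 1.3 m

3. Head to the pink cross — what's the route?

turn right 97°, forward 3.9 m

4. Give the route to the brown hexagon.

blocked — turn right 114°, forward 1.7 m, then turn right 44°, forward 3.8 m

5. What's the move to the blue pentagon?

turn right 110°, forward 5.8 m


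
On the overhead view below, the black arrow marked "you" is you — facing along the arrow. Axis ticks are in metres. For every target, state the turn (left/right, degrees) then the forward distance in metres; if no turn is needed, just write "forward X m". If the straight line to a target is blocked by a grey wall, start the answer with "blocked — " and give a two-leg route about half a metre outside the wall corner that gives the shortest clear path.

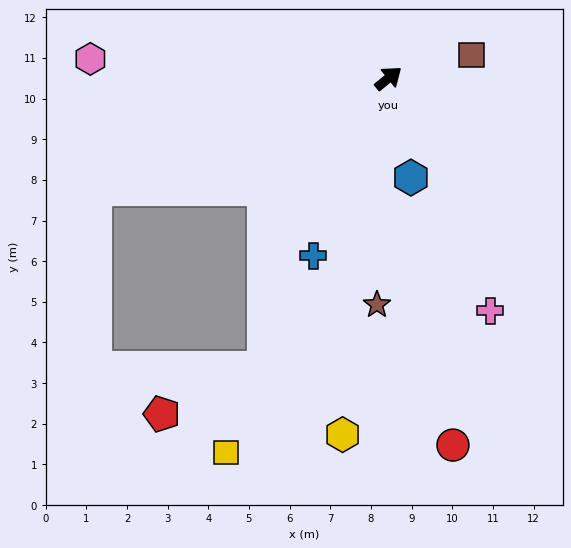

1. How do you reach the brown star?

turn right 132°, forward 5.6 m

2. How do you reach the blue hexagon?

turn right 116°, forward 2.5 m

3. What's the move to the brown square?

turn right 23°, forward 2.1 m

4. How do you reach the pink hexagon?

turn left 137°, forward 7.3 m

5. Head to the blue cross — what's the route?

turn right 152°, forward 4.7 m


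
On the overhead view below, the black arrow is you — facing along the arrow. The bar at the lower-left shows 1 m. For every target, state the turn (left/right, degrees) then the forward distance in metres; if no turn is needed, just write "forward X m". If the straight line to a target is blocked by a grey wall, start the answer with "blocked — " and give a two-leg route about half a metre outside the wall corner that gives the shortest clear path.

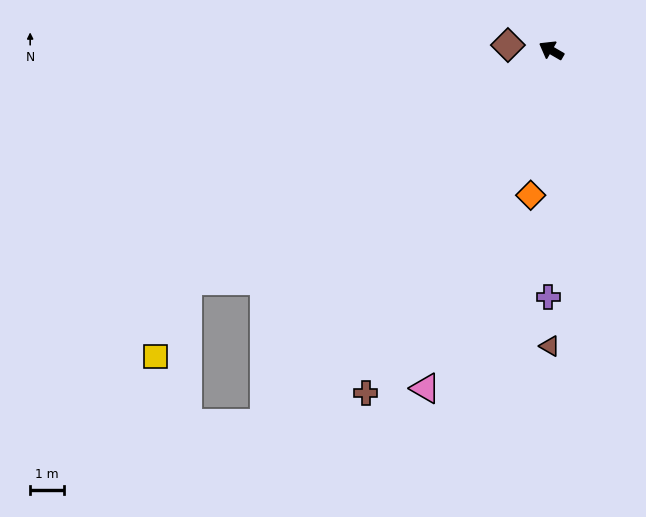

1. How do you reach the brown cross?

turn left 92°, forward 11.5 m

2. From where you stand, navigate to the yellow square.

blocked — turn left 62°, forward 12.7 m, then turn left 35°, forward 2.4 m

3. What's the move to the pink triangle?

turn left 100°, forward 10.6 m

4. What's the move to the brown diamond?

turn left 23°, forward 1.3 m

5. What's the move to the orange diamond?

turn left 112°, forward 4.3 m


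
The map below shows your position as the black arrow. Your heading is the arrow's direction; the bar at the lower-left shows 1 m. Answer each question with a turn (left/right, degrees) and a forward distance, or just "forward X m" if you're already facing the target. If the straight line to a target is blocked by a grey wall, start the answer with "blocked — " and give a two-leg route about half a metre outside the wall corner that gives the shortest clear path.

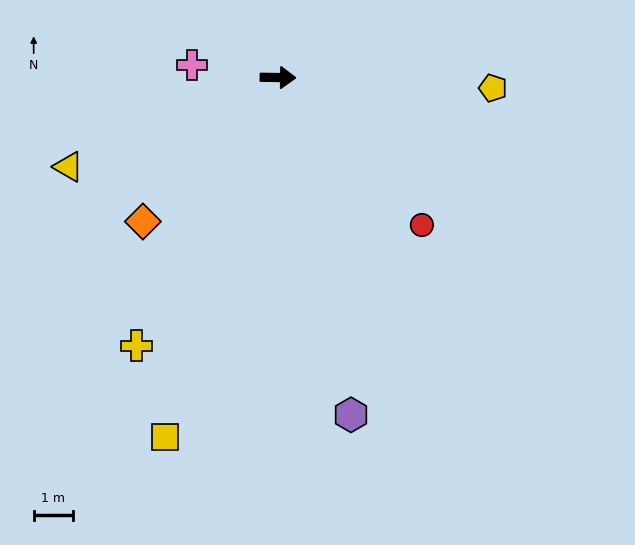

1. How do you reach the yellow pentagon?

forward 5.5 m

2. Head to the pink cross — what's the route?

turn left 173°, forward 2.2 m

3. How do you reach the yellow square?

turn right 107°, forward 9.6 m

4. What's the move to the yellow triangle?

turn right 156°, forward 5.8 m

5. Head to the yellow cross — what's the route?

turn right 117°, forward 7.7 m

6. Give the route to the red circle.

turn right 45°, forward 5.2 m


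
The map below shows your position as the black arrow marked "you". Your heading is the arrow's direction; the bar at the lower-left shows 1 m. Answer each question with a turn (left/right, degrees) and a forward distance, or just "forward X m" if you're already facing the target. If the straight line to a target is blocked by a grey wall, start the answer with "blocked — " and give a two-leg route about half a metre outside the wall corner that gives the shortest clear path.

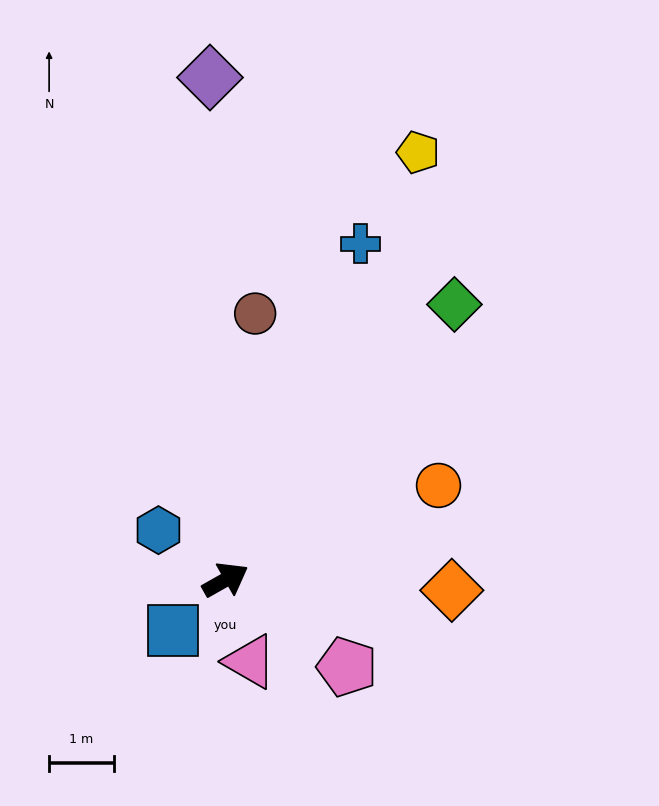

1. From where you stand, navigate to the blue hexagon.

turn left 114°, forward 1.3 m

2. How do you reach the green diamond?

turn left 21°, forward 5.5 m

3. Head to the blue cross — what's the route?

turn left 39°, forward 5.6 m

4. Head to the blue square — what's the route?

turn right 165°, forward 1.1 m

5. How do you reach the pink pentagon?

turn right 65°, forward 2.3 m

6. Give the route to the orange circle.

turn right 6°, forward 3.6 m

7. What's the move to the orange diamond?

turn right 32°, forward 3.5 m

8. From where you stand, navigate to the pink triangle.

turn right 103°, forward 1.3 m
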